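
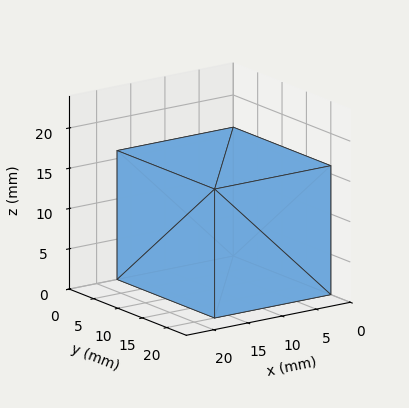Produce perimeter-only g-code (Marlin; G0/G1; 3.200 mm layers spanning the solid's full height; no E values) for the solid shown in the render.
Reading the render: the shape is a rectangular box, roughly 17 × 20 mm footprint and 16 mm tall (dimensions read to the nearest mm from the axis ticks). For the g-code, the solid's height is divided into equal slices at the stated Δz and each level perimeter traced with G1 moves after a G0 lift.

; perimeter-only toolpath
G21 ; units = mm
G90 ; absolute positioning
G28 ; home
; layer 1
G0 Z3.200
G0 X0.000 Y0.000
G1 X17.000 Y0.000
G1 X17.000 Y20.000
G1 X0.000 Y20.000
G1 X0.000 Y0.000
; layer 2
G0 Z6.400
G0 X0.000 Y0.000
G1 X17.000 Y0.000
G1 X17.000 Y20.000
G1 X0.000 Y20.000
G1 X0.000 Y0.000
; layer 3
G0 Z9.600
G0 X0.000 Y0.000
G1 X17.000 Y0.000
G1 X17.000 Y20.000
G1 X0.000 Y20.000
G1 X0.000 Y0.000
; layer 4
G0 Z12.800
G0 X0.000 Y0.000
G1 X17.000 Y0.000
G1 X17.000 Y20.000
G1 X0.000 Y20.000
G1 X0.000 Y0.000
; layer 5
G0 Z16.000
G0 X0.000 Y0.000
G1 X17.000 Y0.000
G1 X17.000 Y20.000
G1 X0.000 Y20.000
G1 X0.000 Y0.000
M2 ; end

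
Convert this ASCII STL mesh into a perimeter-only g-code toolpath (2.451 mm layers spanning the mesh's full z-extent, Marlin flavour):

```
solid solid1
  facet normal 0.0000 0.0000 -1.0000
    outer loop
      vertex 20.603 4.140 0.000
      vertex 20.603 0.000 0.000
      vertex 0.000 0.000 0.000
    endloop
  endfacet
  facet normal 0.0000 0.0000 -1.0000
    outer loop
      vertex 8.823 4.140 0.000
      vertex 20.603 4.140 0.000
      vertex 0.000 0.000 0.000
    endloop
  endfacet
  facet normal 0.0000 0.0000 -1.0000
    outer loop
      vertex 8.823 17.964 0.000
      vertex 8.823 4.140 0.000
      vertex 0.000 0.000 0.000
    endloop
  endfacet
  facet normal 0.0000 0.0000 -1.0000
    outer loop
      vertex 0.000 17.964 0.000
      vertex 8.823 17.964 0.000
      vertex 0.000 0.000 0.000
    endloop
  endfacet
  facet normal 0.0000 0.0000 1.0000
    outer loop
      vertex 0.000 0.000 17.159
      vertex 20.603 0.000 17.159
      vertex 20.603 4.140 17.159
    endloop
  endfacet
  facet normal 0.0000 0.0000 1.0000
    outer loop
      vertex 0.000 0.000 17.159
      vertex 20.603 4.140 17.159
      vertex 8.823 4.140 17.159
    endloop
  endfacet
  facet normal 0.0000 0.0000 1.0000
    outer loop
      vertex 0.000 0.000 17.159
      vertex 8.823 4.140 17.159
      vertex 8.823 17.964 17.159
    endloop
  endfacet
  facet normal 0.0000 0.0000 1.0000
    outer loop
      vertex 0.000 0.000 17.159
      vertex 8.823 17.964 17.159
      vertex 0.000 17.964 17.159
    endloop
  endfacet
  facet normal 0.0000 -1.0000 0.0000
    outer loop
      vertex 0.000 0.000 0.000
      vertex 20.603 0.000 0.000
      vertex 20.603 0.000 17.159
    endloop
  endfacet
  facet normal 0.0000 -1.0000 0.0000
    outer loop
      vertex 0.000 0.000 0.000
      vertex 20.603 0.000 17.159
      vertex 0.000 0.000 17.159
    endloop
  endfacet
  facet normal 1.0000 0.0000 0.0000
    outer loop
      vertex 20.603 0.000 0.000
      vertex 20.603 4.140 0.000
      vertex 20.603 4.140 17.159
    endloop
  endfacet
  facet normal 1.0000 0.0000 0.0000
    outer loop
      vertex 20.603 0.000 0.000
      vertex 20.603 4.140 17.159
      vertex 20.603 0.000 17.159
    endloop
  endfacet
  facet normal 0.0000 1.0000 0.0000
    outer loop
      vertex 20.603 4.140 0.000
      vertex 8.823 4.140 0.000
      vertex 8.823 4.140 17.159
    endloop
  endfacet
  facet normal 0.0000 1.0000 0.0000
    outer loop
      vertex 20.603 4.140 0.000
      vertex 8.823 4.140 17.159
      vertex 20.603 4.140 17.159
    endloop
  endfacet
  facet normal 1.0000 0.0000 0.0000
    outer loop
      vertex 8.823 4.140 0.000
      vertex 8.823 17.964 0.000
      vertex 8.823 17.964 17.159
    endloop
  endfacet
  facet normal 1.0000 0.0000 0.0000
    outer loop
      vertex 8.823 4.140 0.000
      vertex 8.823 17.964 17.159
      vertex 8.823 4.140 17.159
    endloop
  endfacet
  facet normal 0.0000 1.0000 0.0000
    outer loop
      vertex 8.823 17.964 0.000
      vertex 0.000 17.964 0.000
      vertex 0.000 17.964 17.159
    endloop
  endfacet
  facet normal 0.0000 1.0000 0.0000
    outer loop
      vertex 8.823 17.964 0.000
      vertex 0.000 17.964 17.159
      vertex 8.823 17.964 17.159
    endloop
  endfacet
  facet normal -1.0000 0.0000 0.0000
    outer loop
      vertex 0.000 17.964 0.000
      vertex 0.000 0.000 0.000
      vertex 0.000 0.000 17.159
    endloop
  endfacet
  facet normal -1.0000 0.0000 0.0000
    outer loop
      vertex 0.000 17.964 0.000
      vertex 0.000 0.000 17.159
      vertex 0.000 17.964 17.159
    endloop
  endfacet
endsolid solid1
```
; perimeter-only toolpath
G21 ; units = mm
G90 ; absolute positioning
G28 ; home
; layer 1
G0 Z2.451
G0 X0.000 Y0.000
G1 X20.603 Y0.000
G1 X20.603 Y4.140
G1 X8.823 Y4.140
G1 X8.823 Y17.964
G1 X0.000 Y17.964
G1 X0.000 Y0.000
; layer 2
G0 Z4.903
G0 X0.000 Y0.000
G1 X20.603 Y0.000
G1 X20.603 Y4.140
G1 X8.823 Y4.140
G1 X8.823 Y17.964
G1 X0.000 Y17.964
G1 X0.000 Y0.000
; layer 3
G0 Z7.354
G0 X0.000 Y0.000
G1 X20.603 Y0.000
G1 X20.603 Y4.140
G1 X8.823 Y4.140
G1 X8.823 Y17.964
G1 X0.000 Y17.964
G1 X0.000 Y0.000
; layer 4
G0 Z9.805
G0 X0.000 Y0.000
G1 X20.603 Y0.000
G1 X20.603 Y4.140
G1 X8.823 Y4.140
G1 X8.823 Y17.964
G1 X0.000 Y17.964
G1 X0.000 Y0.000
; layer 5
G0 Z12.256
G0 X0.000 Y0.000
G1 X20.603 Y0.000
G1 X20.603 Y4.140
G1 X8.823 Y4.140
G1 X8.823 Y17.964
G1 X0.000 Y17.964
G1 X0.000 Y0.000
; layer 6
G0 Z14.708
G0 X0.000 Y0.000
G1 X20.603 Y0.000
G1 X20.603 Y4.140
G1 X8.823 Y4.140
G1 X8.823 Y17.964
G1 X0.000 Y17.964
G1 X0.000 Y0.000
; layer 7
G0 Z17.159
G0 X0.000 Y0.000
G1 X20.603 Y0.000
G1 X20.603 Y4.140
G1 X8.823 Y4.140
G1 X8.823 Y17.964
G1 X0.000 Y17.964
G1 X0.000 Y0.000
M2 ; end

The solid is an L-shaped prism: outer 20.6 × 18 mm, arm thicknesses ≈ 4.14 mm (horizontal) and 8.82 mm (vertical), extruded 17.2 mm in z. Slicing at Δz = 2.451 mm — 7 equal slices spanning the solid's height, so layer i sits at z = i·h/7 — gives 7 non-empty perimeters. Each is a 6-segment closed polygon; G0 lifts to the layer z and rapids to the start vertex, then G1 traces the edges.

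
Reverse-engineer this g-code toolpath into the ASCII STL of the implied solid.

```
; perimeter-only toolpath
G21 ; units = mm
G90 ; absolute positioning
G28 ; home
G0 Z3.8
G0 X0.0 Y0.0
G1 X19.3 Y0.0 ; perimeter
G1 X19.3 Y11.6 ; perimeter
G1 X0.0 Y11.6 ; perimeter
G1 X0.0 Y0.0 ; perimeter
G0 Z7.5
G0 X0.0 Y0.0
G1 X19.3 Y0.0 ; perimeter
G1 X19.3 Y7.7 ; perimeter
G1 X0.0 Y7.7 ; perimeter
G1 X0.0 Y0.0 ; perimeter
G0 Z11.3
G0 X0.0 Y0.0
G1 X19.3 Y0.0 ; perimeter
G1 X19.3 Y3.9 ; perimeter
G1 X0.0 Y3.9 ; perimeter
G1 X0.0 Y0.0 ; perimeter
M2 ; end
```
solid part
  facet normal 0.0000 0.0000 -1.0000
    outer loop
      vertex 19.3 15.4 0.0
      vertex 19.3 0.0 0.0
      vertex 0.0 0.0 0.0
    endloop
  endfacet
  facet normal 0.0000 0.0000 -1.0000
    outer loop
      vertex 0.0 15.4 0.0
      vertex 19.3 15.4 0.0
      vertex 0.0 0.0 0.0
    endloop
  endfacet
  facet normal 0.0000 -1.0000 0.0000
    outer loop
      vertex 0.0 0.0 0.0
      vertex 19.3 0.0 0.0
      vertex 19.3 0.0 15.1
    endloop
  endfacet
  facet normal 0.0000 -1.0000 0.0000
    outer loop
      vertex 0.0 0.0 0.0
      vertex 19.3 0.0 15.1
      vertex 0.0 0.0 15.1
    endloop
  endfacet
  facet normal 0.0000 0.7001 0.7140
    outer loop
      vertex 0.0 0.0 15.1
      vertex 19.3 0.0 15.1
      vertex 19.3 15.4 0.0
    endloop
  endfacet
  facet normal 0.0000 0.7001 0.7140
    outer loop
      vertex 0.0 0.0 15.1
      vertex 19.3 15.4 0.0
      vertex 0.0 15.4 0.0
    endloop
  endfacet
  facet normal -1.0000 0.0000 0.0000
    outer loop
      vertex 0.0 0.0 15.1
      vertex 0.0 15.4 0.0
      vertex 0.0 0.0 0.0
    endloop
  endfacet
  facet normal 1.0000 0.0000 0.0000
    outer loop
      vertex 19.3 0.0 0.0
      vertex 19.3 15.4 0.0
      vertex 19.3 0.0 15.1
    endloop
  endfacet
endsolid part

The G0 Z moves step by Δz≈3.8 mm. The G1 loops shrink linearly with z, so the solid tapers from its base footprint up to z≈15.1. Closing with a flat bottom cap and the tapered top and triangulating gives 8 facets — a wedge (ramp): 19.3 × 15.4 mm base, rising to 15.1 mm along the y=0 edge and sloping linearly to z=0 at y=15.4.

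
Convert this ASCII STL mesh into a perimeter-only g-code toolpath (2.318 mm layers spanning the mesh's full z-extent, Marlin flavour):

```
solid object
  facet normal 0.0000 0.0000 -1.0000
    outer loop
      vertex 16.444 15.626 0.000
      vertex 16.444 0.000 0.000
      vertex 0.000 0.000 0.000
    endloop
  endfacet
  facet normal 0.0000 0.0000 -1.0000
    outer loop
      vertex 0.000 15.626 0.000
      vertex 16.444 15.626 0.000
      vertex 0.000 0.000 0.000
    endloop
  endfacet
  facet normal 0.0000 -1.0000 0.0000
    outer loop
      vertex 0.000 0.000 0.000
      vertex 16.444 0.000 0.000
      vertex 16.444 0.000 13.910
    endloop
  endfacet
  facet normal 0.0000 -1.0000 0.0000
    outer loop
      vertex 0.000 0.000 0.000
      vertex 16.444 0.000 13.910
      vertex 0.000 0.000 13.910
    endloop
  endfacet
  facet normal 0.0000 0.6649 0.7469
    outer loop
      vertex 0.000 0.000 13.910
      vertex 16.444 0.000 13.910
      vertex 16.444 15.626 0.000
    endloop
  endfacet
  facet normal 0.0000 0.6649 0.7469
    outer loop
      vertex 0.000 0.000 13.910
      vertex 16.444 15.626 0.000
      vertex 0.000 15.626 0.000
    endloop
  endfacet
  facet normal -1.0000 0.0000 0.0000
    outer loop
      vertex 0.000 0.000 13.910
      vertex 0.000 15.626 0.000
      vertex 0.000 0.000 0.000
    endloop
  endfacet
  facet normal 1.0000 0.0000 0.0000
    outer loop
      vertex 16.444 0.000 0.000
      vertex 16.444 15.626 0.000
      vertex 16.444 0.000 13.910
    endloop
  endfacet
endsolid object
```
; perimeter-only toolpath
G21 ; units = mm
G90 ; absolute positioning
G28 ; home
; layer 1
G0 Z2.318
G0 X0.000 Y0.000
G1 X16.444 Y0.000
G1 X16.444 Y13.022
G1 X0.000 Y13.022
G1 X0.000 Y0.000
; layer 2
G0 Z4.637
G0 X0.000 Y0.000
G1 X16.444 Y0.000
G1 X16.444 Y10.417
G1 X0.000 Y10.417
G1 X0.000 Y0.000
; layer 3
G0 Z6.955
G0 X0.000 Y0.000
G1 X16.444 Y0.000
G1 X16.444 Y7.813
G1 X0.000 Y7.813
G1 X0.000 Y0.000
; layer 4
G0 Z9.273
G0 X0.000 Y0.000
G1 X16.444 Y0.000
G1 X16.444 Y5.209
G1 X0.000 Y5.209
G1 X0.000 Y0.000
; layer 5
G0 Z11.592
G0 X0.000 Y0.000
G1 X16.444 Y0.000
G1 X16.444 Y2.604
G1 X0.000 Y2.604
G1 X0.000 Y0.000
M2 ; end

The solid is a wedge (ramp): 16.4 × 15.6 mm base, rising to 13.9 mm along the y=0 edge and sloping linearly to z=0 at y=15.6. Slicing at Δz = 2.318 mm — 6 equal slices spanning the solid's height, so layer i sits at z = i·h/6 — gives 5 non-empty perimeters. Each is a 4-segment closed polygon; G0 lifts to the layer z and rapids to the start vertex, then G1 traces the edges. The cross-section shrinks linearly with z (the slice at the apex is degenerate and omitted).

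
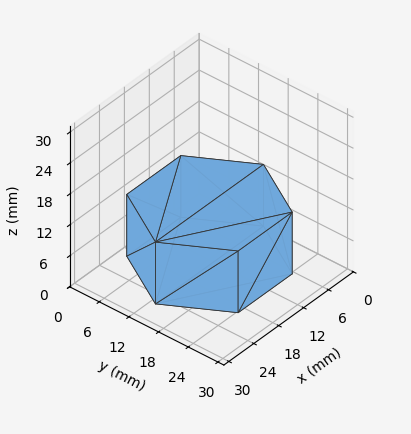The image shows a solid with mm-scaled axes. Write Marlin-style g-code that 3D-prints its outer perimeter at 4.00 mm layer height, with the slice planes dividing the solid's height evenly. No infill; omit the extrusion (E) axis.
Reading the render: the shape is a regular 6-sided prism (a cylinder approximated with 6 flat sides), circumscribed radius ≈ 13 mm, height ≈ 12 mm (dimensions read to the nearest mm from the axis ticks). For the g-code, the solid's height is divided into equal slices at the stated Δz and each level perimeter traced with G1 moves after a G0 lift.

; perimeter-only toolpath
G21 ; units = mm
G90 ; absolute positioning
G28 ; home
; layer 1
G0 Z4.00
G0 X26.00 Y13.00
G1 X19.50 Y24.26
G1 X6.50 Y24.26
G1 X0.00 Y13.00
G1 X6.50 Y1.74
G1 X19.50 Y1.74
G1 X26.00 Y13.00
; layer 2
G0 Z8.00
G0 X26.00 Y13.00
G1 X19.50 Y24.26
G1 X6.50 Y24.26
G1 X0.00 Y13.00
G1 X6.50 Y1.74
G1 X19.50 Y1.74
G1 X26.00 Y13.00
; layer 3
G0 Z12.00
G0 X26.00 Y13.00
G1 X19.50 Y24.26
G1 X6.50 Y24.26
G1 X0.00 Y13.00
G1 X6.50 Y1.74
G1 X19.50 Y1.74
G1 X26.00 Y13.00
M2 ; end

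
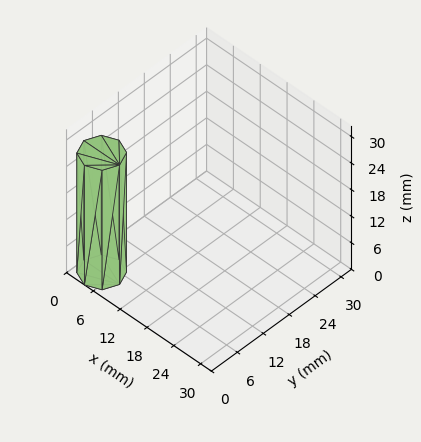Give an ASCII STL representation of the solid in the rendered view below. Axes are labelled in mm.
Reading the render: the shape is a regular 8-sided prism (a cylinder approximated with 8 flat sides), circumscribed radius ≈ 4 mm, height ≈ 27 mm (dimensions read to the nearest mm from the axis ticks). For the STL, each face is triangulated and given an outward normal.

solid part
  facet normal 0.0000 0.0000 -1.0000
    outer loop
      vertex 4.000 8.000 0.000
      vertex 6.828 6.828 0.000
      vertex 8.000 4.000 0.000
    endloop
  endfacet
  facet normal 0.0000 0.0000 -1.0000
    outer loop
      vertex 1.172 6.828 0.000
      vertex 4.000 8.000 0.000
      vertex 8.000 4.000 0.000
    endloop
  endfacet
  facet normal 0.0000 0.0000 -1.0000
    outer loop
      vertex 0.000 4.000 0.000
      vertex 1.172 6.828 0.000
      vertex 8.000 4.000 0.000
    endloop
  endfacet
  facet normal 0.0000 0.0000 -1.0000
    outer loop
      vertex 1.172 1.172 0.000
      vertex 0.000 4.000 0.000
      vertex 8.000 4.000 0.000
    endloop
  endfacet
  facet normal 0.0000 0.0000 -1.0000
    outer loop
      vertex 4.000 0.000 0.000
      vertex 1.172 1.172 0.000
      vertex 8.000 4.000 0.000
    endloop
  endfacet
  facet normal 0.0000 0.0000 -1.0000
    outer loop
      vertex 6.828 1.172 0.000
      vertex 4.000 0.000 0.000
      vertex 8.000 4.000 0.000
    endloop
  endfacet
  facet normal 0.0000 0.0000 1.0000
    outer loop
      vertex 8.000 4.000 27.000
      vertex 6.828 6.828 27.000
      vertex 4.000 8.000 27.000
    endloop
  endfacet
  facet normal 0.0000 0.0000 1.0000
    outer loop
      vertex 8.000 4.000 27.000
      vertex 4.000 8.000 27.000
      vertex 1.172 6.828 27.000
    endloop
  endfacet
  facet normal 0.0000 0.0000 1.0000
    outer loop
      vertex 8.000 4.000 27.000
      vertex 1.172 6.828 27.000
      vertex 0.000 4.000 27.000
    endloop
  endfacet
  facet normal 0.0000 0.0000 1.0000
    outer loop
      vertex 8.000 4.000 27.000
      vertex 0.000 4.000 27.000
      vertex 1.172 1.172 27.000
    endloop
  endfacet
  facet normal 0.0000 0.0000 1.0000
    outer loop
      vertex 8.000 4.000 27.000
      vertex 1.172 1.172 27.000
      vertex 4.000 0.000 27.000
    endloop
  endfacet
  facet normal 0.0000 0.0000 1.0000
    outer loop
      vertex 8.000 4.000 27.000
      vertex 4.000 0.000 27.000
      vertex 6.828 1.172 27.000
    endloop
  endfacet
  facet normal 0.9238 0.3829 0.0000
    outer loop
      vertex 8.000 4.000 0.000
      vertex 6.828 6.828 0.000
      vertex 6.828 6.828 27.000
    endloop
  endfacet
  facet normal 0.9238 0.3829 0.0000
    outer loop
      vertex 8.000 4.000 0.000
      vertex 6.828 6.828 27.000
      vertex 8.000 4.000 27.000
    endloop
  endfacet
  facet normal 0.3829 0.9238 0.0000
    outer loop
      vertex 6.828 6.828 0.000
      vertex 4.000 8.000 0.000
      vertex 4.000 8.000 27.000
    endloop
  endfacet
  facet normal 0.3829 0.9238 0.0000
    outer loop
      vertex 6.828 6.828 0.000
      vertex 4.000 8.000 27.000
      vertex 6.828 6.828 27.000
    endloop
  endfacet
  facet normal -0.3829 0.9238 0.0000
    outer loop
      vertex 4.000 8.000 0.000
      vertex 1.172 6.828 0.000
      vertex 1.172 6.828 27.000
    endloop
  endfacet
  facet normal -0.3829 0.9238 0.0000
    outer loop
      vertex 4.000 8.000 0.000
      vertex 1.172 6.828 27.000
      vertex 4.000 8.000 27.000
    endloop
  endfacet
  facet normal -0.9238 0.3829 0.0000
    outer loop
      vertex 1.172 6.828 0.000
      vertex 0.000 4.000 0.000
      vertex 0.000 4.000 27.000
    endloop
  endfacet
  facet normal -0.9238 0.3829 0.0000
    outer loop
      vertex 1.172 6.828 0.000
      vertex 0.000 4.000 27.000
      vertex 1.172 6.828 27.000
    endloop
  endfacet
  facet normal -0.9238 -0.3829 0.0000
    outer loop
      vertex 0.000 4.000 0.000
      vertex 1.172 1.172 0.000
      vertex 1.172 1.172 27.000
    endloop
  endfacet
  facet normal -0.9238 -0.3829 0.0000
    outer loop
      vertex 0.000 4.000 0.000
      vertex 1.172 1.172 27.000
      vertex 0.000 4.000 27.000
    endloop
  endfacet
  facet normal -0.3829 -0.9238 0.0000
    outer loop
      vertex 1.172 1.172 0.000
      vertex 4.000 0.000 0.000
      vertex 4.000 0.000 27.000
    endloop
  endfacet
  facet normal -0.3829 -0.9238 0.0000
    outer loop
      vertex 1.172 1.172 0.000
      vertex 4.000 0.000 27.000
      vertex 1.172 1.172 27.000
    endloop
  endfacet
  facet normal 0.3829 -0.9238 0.0000
    outer loop
      vertex 4.000 0.000 0.000
      vertex 6.828 1.172 0.000
      vertex 6.828 1.172 27.000
    endloop
  endfacet
  facet normal 0.3829 -0.9238 0.0000
    outer loop
      vertex 4.000 0.000 0.000
      vertex 6.828 1.172 27.000
      vertex 4.000 0.000 27.000
    endloop
  endfacet
  facet normal 0.9238 -0.3829 0.0000
    outer loop
      vertex 6.828 1.172 0.000
      vertex 8.000 4.000 0.000
      vertex 8.000 4.000 27.000
    endloop
  endfacet
  facet normal 0.9238 -0.3829 0.0000
    outer loop
      vertex 6.828 1.172 0.000
      vertex 8.000 4.000 27.000
      vertex 6.828 1.172 27.000
    endloop
  endfacet
endsolid part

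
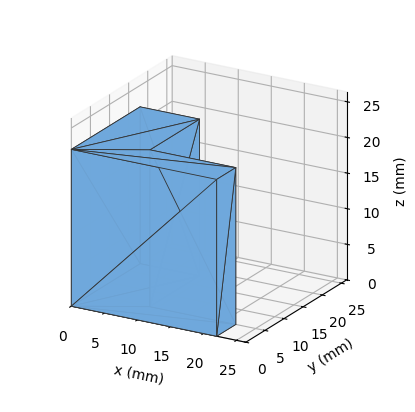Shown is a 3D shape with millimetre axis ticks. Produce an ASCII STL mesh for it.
Reading the render: the shape is an L-shaped prism: outer 22 × 18 mm, arm thicknesses ≈ 5 mm (horizontal) and 9 mm (vertical), extruded 22 mm in z (dimensions read to the nearest mm from the axis ticks). For the STL, each face is triangulated and given an outward normal.

solid part
  facet normal 0.0000 0.0000 -1.0000
    outer loop
      vertex 22.00 5.00 0.00
      vertex 22.00 0.00 0.00
      vertex 0.00 0.00 0.00
    endloop
  endfacet
  facet normal 0.0000 0.0000 -1.0000
    outer loop
      vertex 9.00 5.00 0.00
      vertex 22.00 5.00 0.00
      vertex 0.00 0.00 0.00
    endloop
  endfacet
  facet normal 0.0000 0.0000 -1.0000
    outer loop
      vertex 9.00 18.00 0.00
      vertex 9.00 5.00 0.00
      vertex 0.00 0.00 0.00
    endloop
  endfacet
  facet normal 0.0000 0.0000 -1.0000
    outer loop
      vertex 0.00 18.00 0.00
      vertex 9.00 18.00 0.00
      vertex 0.00 0.00 0.00
    endloop
  endfacet
  facet normal 0.0000 0.0000 1.0000
    outer loop
      vertex 0.00 0.00 22.00
      vertex 22.00 0.00 22.00
      vertex 22.00 5.00 22.00
    endloop
  endfacet
  facet normal 0.0000 0.0000 1.0000
    outer loop
      vertex 0.00 0.00 22.00
      vertex 22.00 5.00 22.00
      vertex 9.00 5.00 22.00
    endloop
  endfacet
  facet normal 0.0000 0.0000 1.0000
    outer loop
      vertex 0.00 0.00 22.00
      vertex 9.00 5.00 22.00
      vertex 9.00 18.00 22.00
    endloop
  endfacet
  facet normal 0.0000 0.0000 1.0000
    outer loop
      vertex 0.00 0.00 22.00
      vertex 9.00 18.00 22.00
      vertex 0.00 18.00 22.00
    endloop
  endfacet
  facet normal 0.0000 -1.0000 0.0000
    outer loop
      vertex 0.00 0.00 0.00
      vertex 22.00 0.00 0.00
      vertex 22.00 0.00 22.00
    endloop
  endfacet
  facet normal 0.0000 -1.0000 0.0000
    outer loop
      vertex 0.00 0.00 0.00
      vertex 22.00 0.00 22.00
      vertex 0.00 0.00 22.00
    endloop
  endfacet
  facet normal 1.0000 0.0000 0.0000
    outer loop
      vertex 22.00 0.00 0.00
      vertex 22.00 5.00 0.00
      vertex 22.00 5.00 22.00
    endloop
  endfacet
  facet normal 1.0000 0.0000 0.0000
    outer loop
      vertex 22.00 0.00 0.00
      vertex 22.00 5.00 22.00
      vertex 22.00 0.00 22.00
    endloop
  endfacet
  facet normal 0.0000 1.0000 0.0000
    outer loop
      vertex 22.00 5.00 0.00
      vertex 9.00 5.00 0.00
      vertex 9.00 5.00 22.00
    endloop
  endfacet
  facet normal 0.0000 1.0000 0.0000
    outer loop
      vertex 22.00 5.00 0.00
      vertex 9.00 5.00 22.00
      vertex 22.00 5.00 22.00
    endloop
  endfacet
  facet normal 1.0000 0.0000 0.0000
    outer loop
      vertex 9.00 5.00 0.00
      vertex 9.00 18.00 0.00
      vertex 9.00 18.00 22.00
    endloop
  endfacet
  facet normal 1.0000 0.0000 0.0000
    outer loop
      vertex 9.00 5.00 0.00
      vertex 9.00 18.00 22.00
      vertex 9.00 5.00 22.00
    endloop
  endfacet
  facet normal 0.0000 1.0000 0.0000
    outer loop
      vertex 9.00 18.00 0.00
      vertex 0.00 18.00 0.00
      vertex 0.00 18.00 22.00
    endloop
  endfacet
  facet normal 0.0000 1.0000 0.0000
    outer loop
      vertex 9.00 18.00 0.00
      vertex 0.00 18.00 22.00
      vertex 9.00 18.00 22.00
    endloop
  endfacet
  facet normal -1.0000 0.0000 0.0000
    outer loop
      vertex 0.00 18.00 0.00
      vertex 0.00 0.00 0.00
      vertex 0.00 0.00 22.00
    endloop
  endfacet
  facet normal -1.0000 0.0000 0.0000
    outer loop
      vertex 0.00 18.00 0.00
      vertex 0.00 0.00 22.00
      vertex 0.00 18.00 22.00
    endloop
  endfacet
endsolid part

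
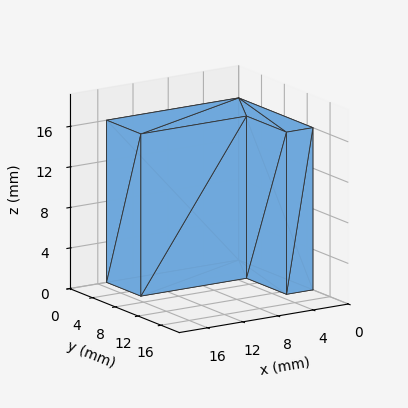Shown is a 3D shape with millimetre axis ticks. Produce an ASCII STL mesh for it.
Reading the render: the shape is an L-shaped prism: outer 15 × 13 mm, arm thicknesses ≈ 6 mm (horizontal) and 3 mm (vertical), extruded 16 mm in z (dimensions read to the nearest mm from the axis ticks). For the STL, each face is triangulated and given an outward normal.

solid part
  facet normal 0.0000 0.0000 -1.0000
    outer loop
      vertex 15.00 6.00 0.00
      vertex 15.00 0.00 0.00
      vertex 0.00 0.00 0.00
    endloop
  endfacet
  facet normal 0.0000 0.0000 -1.0000
    outer loop
      vertex 3.00 6.00 0.00
      vertex 15.00 6.00 0.00
      vertex 0.00 0.00 0.00
    endloop
  endfacet
  facet normal 0.0000 0.0000 -1.0000
    outer loop
      vertex 3.00 13.00 0.00
      vertex 3.00 6.00 0.00
      vertex 0.00 0.00 0.00
    endloop
  endfacet
  facet normal 0.0000 0.0000 -1.0000
    outer loop
      vertex 0.00 13.00 0.00
      vertex 3.00 13.00 0.00
      vertex 0.00 0.00 0.00
    endloop
  endfacet
  facet normal 0.0000 0.0000 1.0000
    outer loop
      vertex 0.00 0.00 16.00
      vertex 15.00 0.00 16.00
      vertex 15.00 6.00 16.00
    endloop
  endfacet
  facet normal 0.0000 0.0000 1.0000
    outer loop
      vertex 0.00 0.00 16.00
      vertex 15.00 6.00 16.00
      vertex 3.00 6.00 16.00
    endloop
  endfacet
  facet normal 0.0000 0.0000 1.0000
    outer loop
      vertex 0.00 0.00 16.00
      vertex 3.00 6.00 16.00
      vertex 3.00 13.00 16.00
    endloop
  endfacet
  facet normal 0.0000 0.0000 1.0000
    outer loop
      vertex 0.00 0.00 16.00
      vertex 3.00 13.00 16.00
      vertex 0.00 13.00 16.00
    endloop
  endfacet
  facet normal 0.0000 -1.0000 0.0000
    outer loop
      vertex 0.00 0.00 0.00
      vertex 15.00 0.00 0.00
      vertex 15.00 0.00 16.00
    endloop
  endfacet
  facet normal 0.0000 -1.0000 0.0000
    outer loop
      vertex 0.00 0.00 0.00
      vertex 15.00 0.00 16.00
      vertex 0.00 0.00 16.00
    endloop
  endfacet
  facet normal 1.0000 0.0000 0.0000
    outer loop
      vertex 15.00 0.00 0.00
      vertex 15.00 6.00 0.00
      vertex 15.00 6.00 16.00
    endloop
  endfacet
  facet normal 1.0000 0.0000 0.0000
    outer loop
      vertex 15.00 0.00 0.00
      vertex 15.00 6.00 16.00
      vertex 15.00 0.00 16.00
    endloop
  endfacet
  facet normal 0.0000 1.0000 0.0000
    outer loop
      vertex 15.00 6.00 0.00
      vertex 3.00 6.00 0.00
      vertex 3.00 6.00 16.00
    endloop
  endfacet
  facet normal 0.0000 1.0000 0.0000
    outer loop
      vertex 15.00 6.00 0.00
      vertex 3.00 6.00 16.00
      vertex 15.00 6.00 16.00
    endloop
  endfacet
  facet normal 1.0000 0.0000 0.0000
    outer loop
      vertex 3.00 6.00 0.00
      vertex 3.00 13.00 0.00
      vertex 3.00 13.00 16.00
    endloop
  endfacet
  facet normal 1.0000 0.0000 0.0000
    outer loop
      vertex 3.00 6.00 0.00
      vertex 3.00 13.00 16.00
      vertex 3.00 6.00 16.00
    endloop
  endfacet
  facet normal 0.0000 1.0000 0.0000
    outer loop
      vertex 3.00 13.00 0.00
      vertex 0.00 13.00 0.00
      vertex 0.00 13.00 16.00
    endloop
  endfacet
  facet normal 0.0000 1.0000 0.0000
    outer loop
      vertex 3.00 13.00 0.00
      vertex 0.00 13.00 16.00
      vertex 3.00 13.00 16.00
    endloop
  endfacet
  facet normal -1.0000 0.0000 0.0000
    outer loop
      vertex 0.00 13.00 0.00
      vertex 0.00 0.00 0.00
      vertex 0.00 0.00 16.00
    endloop
  endfacet
  facet normal -1.0000 0.0000 0.0000
    outer loop
      vertex 0.00 13.00 0.00
      vertex 0.00 0.00 16.00
      vertex 0.00 13.00 16.00
    endloop
  endfacet
endsolid part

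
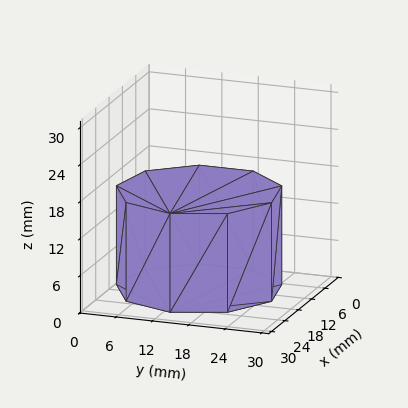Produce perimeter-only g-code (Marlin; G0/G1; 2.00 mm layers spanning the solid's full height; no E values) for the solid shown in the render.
Reading the render: the shape is a regular 9-sided prism (a cylinder approximated with 9 flat sides), circumscribed radius ≈ 13 mm, height ≈ 16 mm (dimensions read to the nearest mm from the axis ticks). For the g-code, the solid's height is divided into equal slices at the stated Δz and each level perimeter traced with G1 moves after a G0 lift.

; perimeter-only toolpath
G21 ; units = mm
G90 ; absolute positioning
G28 ; home
; layer 1
G0 Z2.00
G0 X26.00 Y13.00
G1 X22.96 Y21.36
G1 X15.26 Y25.80
G1 X6.50 Y24.26
G1 X0.78 Y17.45
G1 X0.78 Y8.55
G1 X6.50 Y1.74
G1 X15.26 Y0.20
G1 X22.96 Y4.64
G1 X26.00 Y13.00
; layer 2
G0 Z4.00
G0 X26.00 Y13.00
G1 X22.96 Y21.36
G1 X15.26 Y25.80
G1 X6.50 Y24.26
G1 X0.78 Y17.45
G1 X0.78 Y8.55
G1 X6.50 Y1.74
G1 X15.26 Y0.20
G1 X22.96 Y4.64
G1 X26.00 Y13.00
; layer 3
G0 Z6.00
G0 X26.00 Y13.00
G1 X22.96 Y21.36
G1 X15.26 Y25.80
G1 X6.50 Y24.26
G1 X0.78 Y17.45
G1 X0.78 Y8.55
G1 X6.50 Y1.74
G1 X15.26 Y0.20
G1 X22.96 Y4.64
G1 X26.00 Y13.00
; layer 4
G0 Z8.00
G0 X26.00 Y13.00
G1 X22.96 Y21.36
G1 X15.26 Y25.80
G1 X6.50 Y24.26
G1 X0.78 Y17.45
G1 X0.78 Y8.55
G1 X6.50 Y1.74
G1 X15.26 Y0.20
G1 X22.96 Y4.64
G1 X26.00 Y13.00
; layer 5
G0 Z10.00
G0 X26.00 Y13.00
G1 X22.96 Y21.36
G1 X15.26 Y25.80
G1 X6.50 Y24.26
G1 X0.78 Y17.45
G1 X0.78 Y8.55
G1 X6.50 Y1.74
G1 X15.26 Y0.20
G1 X22.96 Y4.64
G1 X26.00 Y13.00
; layer 6
G0 Z12.00
G0 X26.00 Y13.00
G1 X22.96 Y21.36
G1 X15.26 Y25.80
G1 X6.50 Y24.26
G1 X0.78 Y17.45
G1 X0.78 Y8.55
G1 X6.50 Y1.74
G1 X15.26 Y0.20
G1 X22.96 Y4.64
G1 X26.00 Y13.00
; layer 7
G0 Z14.00
G0 X26.00 Y13.00
G1 X22.96 Y21.36
G1 X15.26 Y25.80
G1 X6.50 Y24.26
G1 X0.78 Y17.45
G1 X0.78 Y8.55
G1 X6.50 Y1.74
G1 X15.26 Y0.20
G1 X22.96 Y4.64
G1 X26.00 Y13.00
; layer 8
G0 Z16.00
G0 X26.00 Y13.00
G1 X22.96 Y21.36
G1 X15.26 Y25.80
G1 X6.50 Y24.26
G1 X0.78 Y17.45
G1 X0.78 Y8.55
G1 X6.50 Y1.74
G1 X15.26 Y0.20
G1 X22.96 Y4.64
G1 X26.00 Y13.00
M2 ; end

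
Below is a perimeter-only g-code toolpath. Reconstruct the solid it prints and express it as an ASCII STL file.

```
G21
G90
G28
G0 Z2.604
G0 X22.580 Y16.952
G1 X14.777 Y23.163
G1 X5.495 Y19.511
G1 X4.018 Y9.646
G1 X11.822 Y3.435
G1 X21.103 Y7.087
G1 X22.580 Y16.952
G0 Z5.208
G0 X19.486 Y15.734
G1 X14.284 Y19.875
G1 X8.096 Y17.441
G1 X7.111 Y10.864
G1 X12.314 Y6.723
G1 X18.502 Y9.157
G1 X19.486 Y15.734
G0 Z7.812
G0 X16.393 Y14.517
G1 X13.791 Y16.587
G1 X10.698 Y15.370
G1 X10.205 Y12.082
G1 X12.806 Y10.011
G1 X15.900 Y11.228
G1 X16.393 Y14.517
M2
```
solid part
  facet normal 0.0000 0.0000 -1.0000
    outer loop
      vertex 2.894 21.582 0.000
      vertex 15.269 26.451 0.000
      vertex 25.674 18.169 0.000
    endloop
  endfacet
  facet normal 0.0000 0.0000 -1.0000
    outer loop
      vertex 0.924 8.429 0.000
      vertex 2.894 21.582 0.000
      vertex 25.674 18.169 0.000
    endloop
  endfacet
  facet normal 0.0000 0.0000 -1.0000
    outer loop
      vertex 11.329 0.147 0.000
      vertex 0.924 8.429 0.000
      vertex 25.674 18.169 0.000
    endloop
  endfacet
  facet normal 0.0000 0.0000 -1.0000
    outer loop
      vertex 23.704 5.016 0.000
      vertex 11.329 0.147 0.000
      vertex 25.674 18.169 0.000
    endloop
  endfacet
  facet normal 0.4177 0.5248 0.7417
    outer loop
      vertex 25.674 18.169 0.000
      vertex 15.269 26.451 0.000
      vertex 13.299 13.299 10.416
    endloop
  endfacet
  facet normal -0.2456 0.6242 0.7417
    outer loop
      vertex 15.269 26.451 0.000
      vertex 2.894 21.582 0.000
      vertex 13.299 13.299 10.416
    endloop
  endfacet
  facet normal -0.6634 0.0994 0.7417
    outer loop
      vertex 2.894 21.582 0.000
      vertex 0.924 8.429 0.000
      vertex 13.299 13.299 10.416
    endloop
  endfacet
  facet normal -0.4177 -0.5248 0.7417
    outer loop
      vertex 0.924 8.429 0.000
      vertex 11.329 0.147 0.000
      vertex 13.299 13.299 10.416
    endloop
  endfacet
  facet normal 0.2456 -0.6242 0.7417
    outer loop
      vertex 11.329 0.147 0.000
      vertex 23.704 5.016 0.000
      vertex 13.299 13.299 10.416
    endloop
  endfacet
  facet normal 0.6634 -0.0994 0.7417
    outer loop
      vertex 23.704 5.016 0.000
      vertex 25.674 18.169 0.000
      vertex 13.299 13.299 10.416
    endloop
  endfacet
endsolid part

The G0 Z moves step by Δz≈2.604 mm. The G1 loops shrink linearly with z, so the solid tapers from its base footprint up to z≈10.4. Closing with a flat bottom cap and the tapered top and triangulating gives 10 facets — a regular 6-sided pyramid, base circumscribed radius ≈ 13.3 mm, apex at z ≈ 10.4 mm.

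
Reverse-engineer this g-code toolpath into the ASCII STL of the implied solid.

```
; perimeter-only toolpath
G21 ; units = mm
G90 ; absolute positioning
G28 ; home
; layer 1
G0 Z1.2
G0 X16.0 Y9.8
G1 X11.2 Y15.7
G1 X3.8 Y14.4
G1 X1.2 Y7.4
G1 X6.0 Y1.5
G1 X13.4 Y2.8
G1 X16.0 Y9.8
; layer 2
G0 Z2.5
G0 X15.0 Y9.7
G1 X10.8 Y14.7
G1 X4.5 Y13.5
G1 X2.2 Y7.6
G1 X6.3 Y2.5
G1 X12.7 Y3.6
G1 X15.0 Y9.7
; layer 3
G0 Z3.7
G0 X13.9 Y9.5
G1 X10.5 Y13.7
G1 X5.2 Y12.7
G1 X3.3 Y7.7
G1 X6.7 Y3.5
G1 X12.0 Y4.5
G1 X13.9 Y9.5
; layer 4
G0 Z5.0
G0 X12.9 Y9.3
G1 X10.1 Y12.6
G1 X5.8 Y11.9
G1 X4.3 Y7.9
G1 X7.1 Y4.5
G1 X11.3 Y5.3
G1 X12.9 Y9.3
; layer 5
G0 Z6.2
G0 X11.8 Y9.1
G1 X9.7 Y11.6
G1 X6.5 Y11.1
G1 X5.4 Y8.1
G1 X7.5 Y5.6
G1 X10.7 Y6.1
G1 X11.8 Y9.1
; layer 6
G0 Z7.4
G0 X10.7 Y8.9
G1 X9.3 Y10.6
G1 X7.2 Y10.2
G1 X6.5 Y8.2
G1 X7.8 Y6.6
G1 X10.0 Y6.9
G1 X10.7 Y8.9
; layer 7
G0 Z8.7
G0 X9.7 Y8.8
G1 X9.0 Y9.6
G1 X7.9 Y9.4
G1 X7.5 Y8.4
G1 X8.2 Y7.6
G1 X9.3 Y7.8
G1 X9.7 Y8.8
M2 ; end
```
solid part
  facet normal 0.0000 0.0000 -1.0000
    outer loop
      vertex 3.1 15.2 0.0
      vertex 11.6 16.7 0.0
      vertex 17.1 10.0 0.0
    endloop
  endfacet
  facet normal 0.0000 0.0000 -1.0000
    outer loop
      vertex 0.1 7.2 0.0
      vertex 3.1 15.2 0.0
      vertex 17.1 10.0 0.0
    endloop
  endfacet
  facet normal 0.0000 0.0000 -1.0000
    outer loop
      vertex 5.6 0.5 0.0
      vertex 0.1 7.2 0.0
      vertex 17.1 10.0 0.0
    endloop
  endfacet
  facet normal 0.0000 0.0000 -1.0000
    outer loop
      vertex 14.1 2.0 0.0
      vertex 5.6 0.5 0.0
      vertex 17.1 10.0 0.0
    endloop
  endfacet
  facet normal 0.6173 0.5068 0.6017
    outer loop
      vertex 17.1 10.0 0.0
      vertex 11.6 16.7 0.0
      vertex 8.6 8.6 9.9
    endloop
  endfacet
  facet normal -0.1388 0.7867 0.6016
    outer loop
      vertex 11.6 16.7 0.0
      vertex 3.1 15.2 0.0
      vertex 8.6 8.6 9.9
    endloop
  endfacet
  facet normal -0.7475 0.2803 0.6022
    outer loop
      vertex 3.1 15.2 0.0
      vertex 0.1 7.2 0.0
      vertex 8.6 8.6 9.9
    endloop
  endfacet
  facet normal -0.6173 -0.5068 0.6017
    outer loop
      vertex 0.1 7.2 0.0
      vertex 5.6 0.5 0.0
      vertex 8.6 8.6 9.9
    endloop
  endfacet
  facet normal 0.1388 -0.7867 0.6016
    outer loop
      vertex 5.6 0.5 0.0
      vertex 14.1 2.0 0.0
      vertex 8.6 8.6 9.9
    endloop
  endfacet
  facet normal 0.7475 -0.2803 0.6022
    outer loop
      vertex 14.1 2.0 0.0
      vertex 17.1 10.0 0.0
      vertex 8.6 8.6 9.9
    endloop
  endfacet
endsolid part

The G0 Z moves step by Δz≈1.2 mm. The G1 loops shrink linearly with z, so the solid tapers from its base footprint up to z≈9.9. Closing with a flat bottom cap and the tapered top and triangulating gives 10 facets — a regular 6-sided pyramid, base circumscribed radius ≈ 8.6 mm, apex at z ≈ 9.9 mm.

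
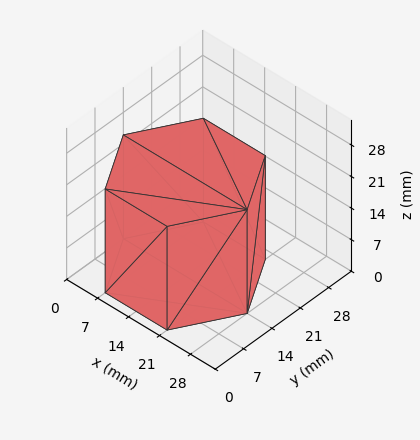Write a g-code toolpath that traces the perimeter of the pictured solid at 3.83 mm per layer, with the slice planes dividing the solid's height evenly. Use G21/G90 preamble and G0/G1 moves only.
Reading the render: the shape is a regular 6-sided prism (a cylinder approximated with 6 flat sides), circumscribed radius ≈ 14 mm, height ≈ 23 mm (dimensions read to the nearest mm from the axis ticks). For the g-code, the solid's height is divided into equal slices at the stated Δz and each level perimeter traced with G1 moves after a G0 lift.

; perimeter-only toolpath
G21 ; units = mm
G90 ; absolute positioning
G28 ; home
; layer 1
G0 Z3.83
G0 X28.00 Y14.00
G1 X21.00 Y26.12
G1 X7.00 Y26.12
G1 X0.00 Y14.00
G1 X7.00 Y1.88
G1 X21.00 Y1.88
G1 X28.00 Y14.00
; layer 2
G0 Z7.67
G0 X28.00 Y14.00
G1 X21.00 Y26.12
G1 X7.00 Y26.12
G1 X0.00 Y14.00
G1 X7.00 Y1.88
G1 X21.00 Y1.88
G1 X28.00 Y14.00
; layer 3
G0 Z11.50
G0 X28.00 Y14.00
G1 X21.00 Y26.12
G1 X7.00 Y26.12
G1 X0.00 Y14.00
G1 X7.00 Y1.88
G1 X21.00 Y1.88
G1 X28.00 Y14.00
; layer 4
G0 Z15.33
G0 X28.00 Y14.00
G1 X21.00 Y26.12
G1 X7.00 Y26.12
G1 X0.00 Y14.00
G1 X7.00 Y1.88
G1 X21.00 Y1.88
G1 X28.00 Y14.00
; layer 5
G0 Z19.17
G0 X28.00 Y14.00
G1 X21.00 Y26.12
G1 X7.00 Y26.12
G1 X0.00 Y14.00
G1 X7.00 Y1.88
G1 X21.00 Y1.88
G1 X28.00 Y14.00
; layer 6
G0 Z23.00
G0 X28.00 Y14.00
G1 X21.00 Y26.12
G1 X7.00 Y26.12
G1 X0.00 Y14.00
G1 X7.00 Y1.88
G1 X21.00 Y1.88
G1 X28.00 Y14.00
M2 ; end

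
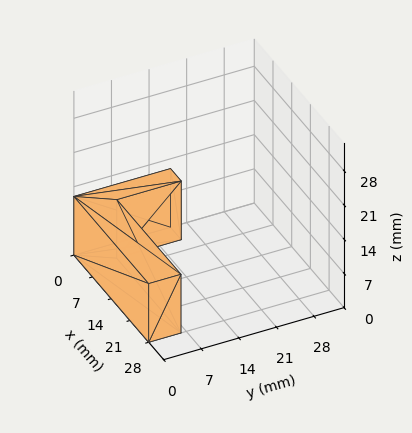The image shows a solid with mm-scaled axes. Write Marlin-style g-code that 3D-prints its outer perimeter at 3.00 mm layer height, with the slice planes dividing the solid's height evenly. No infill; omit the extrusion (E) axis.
Reading the render: the shape is an L-shaped prism: outer 28 × 18 mm, arm thicknesses ≈ 6 mm (horizontal) and 4 mm (vertical), extruded 12 mm in z (dimensions read to the nearest mm from the axis ticks). For the g-code, the solid's height is divided into equal slices at the stated Δz and each level perimeter traced with G1 moves after a G0 lift.

; perimeter-only toolpath
G21 ; units = mm
G90 ; absolute positioning
G28 ; home
; layer 1
G0 Z3.00
G0 X0.00 Y0.00
G1 X28.00 Y0.00
G1 X28.00 Y6.00
G1 X4.00 Y6.00
G1 X4.00 Y18.00
G1 X0.00 Y18.00
G1 X0.00 Y0.00
; layer 2
G0 Z6.00
G0 X0.00 Y0.00
G1 X28.00 Y0.00
G1 X28.00 Y6.00
G1 X4.00 Y6.00
G1 X4.00 Y18.00
G1 X0.00 Y18.00
G1 X0.00 Y0.00
; layer 3
G0 Z9.00
G0 X0.00 Y0.00
G1 X28.00 Y0.00
G1 X28.00 Y6.00
G1 X4.00 Y6.00
G1 X4.00 Y18.00
G1 X0.00 Y18.00
G1 X0.00 Y0.00
; layer 4
G0 Z12.00
G0 X0.00 Y0.00
G1 X28.00 Y0.00
G1 X28.00 Y6.00
G1 X4.00 Y6.00
G1 X4.00 Y18.00
G1 X0.00 Y18.00
G1 X0.00 Y0.00
M2 ; end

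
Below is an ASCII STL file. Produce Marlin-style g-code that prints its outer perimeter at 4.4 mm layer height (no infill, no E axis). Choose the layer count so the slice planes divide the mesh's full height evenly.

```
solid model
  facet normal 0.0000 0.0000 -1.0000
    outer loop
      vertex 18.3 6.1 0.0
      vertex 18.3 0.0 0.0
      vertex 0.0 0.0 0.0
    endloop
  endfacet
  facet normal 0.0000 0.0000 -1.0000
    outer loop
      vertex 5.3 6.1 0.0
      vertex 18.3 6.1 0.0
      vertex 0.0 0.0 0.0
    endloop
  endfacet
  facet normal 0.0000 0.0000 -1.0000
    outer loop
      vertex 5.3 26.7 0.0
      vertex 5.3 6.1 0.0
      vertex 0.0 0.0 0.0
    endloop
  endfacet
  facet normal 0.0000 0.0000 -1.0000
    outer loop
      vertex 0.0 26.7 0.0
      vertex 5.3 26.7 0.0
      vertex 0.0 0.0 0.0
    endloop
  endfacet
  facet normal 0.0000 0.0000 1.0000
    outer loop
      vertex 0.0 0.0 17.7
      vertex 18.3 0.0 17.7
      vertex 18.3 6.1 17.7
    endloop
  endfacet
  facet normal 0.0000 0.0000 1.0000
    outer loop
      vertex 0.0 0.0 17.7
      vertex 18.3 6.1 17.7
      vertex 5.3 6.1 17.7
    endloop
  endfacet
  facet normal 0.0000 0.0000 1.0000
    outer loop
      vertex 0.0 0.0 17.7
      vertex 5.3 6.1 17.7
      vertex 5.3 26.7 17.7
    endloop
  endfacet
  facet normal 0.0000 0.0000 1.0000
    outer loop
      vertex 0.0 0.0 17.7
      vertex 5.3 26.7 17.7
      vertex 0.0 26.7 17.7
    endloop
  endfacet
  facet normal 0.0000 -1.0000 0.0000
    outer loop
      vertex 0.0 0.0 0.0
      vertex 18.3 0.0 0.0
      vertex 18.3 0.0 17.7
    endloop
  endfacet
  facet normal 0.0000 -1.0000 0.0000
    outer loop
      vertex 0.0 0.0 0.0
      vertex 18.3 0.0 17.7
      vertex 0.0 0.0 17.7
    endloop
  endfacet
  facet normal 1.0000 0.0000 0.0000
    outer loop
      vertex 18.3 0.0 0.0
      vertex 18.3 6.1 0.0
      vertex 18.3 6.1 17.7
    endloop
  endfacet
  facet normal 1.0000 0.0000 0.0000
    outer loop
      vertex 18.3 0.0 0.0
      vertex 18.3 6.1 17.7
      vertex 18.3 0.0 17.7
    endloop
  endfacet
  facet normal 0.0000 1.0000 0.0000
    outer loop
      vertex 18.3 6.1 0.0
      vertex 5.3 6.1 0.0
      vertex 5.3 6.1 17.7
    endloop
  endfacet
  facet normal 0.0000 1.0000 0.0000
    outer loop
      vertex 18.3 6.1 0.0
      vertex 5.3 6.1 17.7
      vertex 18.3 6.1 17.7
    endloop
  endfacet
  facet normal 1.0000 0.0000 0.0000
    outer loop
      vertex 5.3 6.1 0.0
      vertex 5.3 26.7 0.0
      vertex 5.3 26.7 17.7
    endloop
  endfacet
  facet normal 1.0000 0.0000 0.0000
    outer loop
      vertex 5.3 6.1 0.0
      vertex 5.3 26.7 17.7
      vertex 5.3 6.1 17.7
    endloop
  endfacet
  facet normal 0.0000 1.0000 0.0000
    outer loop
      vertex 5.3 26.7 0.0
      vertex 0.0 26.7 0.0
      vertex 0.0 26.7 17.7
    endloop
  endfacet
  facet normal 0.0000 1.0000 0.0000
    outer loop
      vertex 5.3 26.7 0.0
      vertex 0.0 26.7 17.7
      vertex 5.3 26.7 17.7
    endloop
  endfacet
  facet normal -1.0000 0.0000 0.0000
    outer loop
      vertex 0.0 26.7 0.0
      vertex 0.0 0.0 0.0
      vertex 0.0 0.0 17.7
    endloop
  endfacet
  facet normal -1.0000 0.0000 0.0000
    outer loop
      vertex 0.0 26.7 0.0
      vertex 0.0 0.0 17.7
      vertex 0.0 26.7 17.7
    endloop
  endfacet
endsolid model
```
; perimeter-only toolpath
G21 ; units = mm
G90 ; absolute positioning
G28 ; home
; layer 1
G0 Z4.4
G0 X0.0 Y0.0
G1 X18.3 Y0.0
G1 X18.3 Y6.1
G1 X5.3 Y6.1
G1 X5.3 Y26.7
G1 X0.0 Y26.7
G1 X0.0 Y0.0
; layer 2
G0 Z8.8
G0 X0.0 Y0.0
G1 X18.3 Y0.0
G1 X18.3 Y6.1
G1 X5.3 Y6.1
G1 X5.3 Y26.7
G1 X0.0 Y26.7
G1 X0.0 Y0.0
; layer 3
G0 Z13.3
G0 X0.0 Y0.0
G1 X18.3 Y0.0
G1 X18.3 Y6.1
G1 X5.3 Y6.1
G1 X5.3 Y26.7
G1 X0.0 Y26.7
G1 X0.0 Y0.0
; layer 4
G0 Z17.7
G0 X0.0 Y0.0
G1 X18.3 Y0.0
G1 X18.3 Y6.1
G1 X5.3 Y6.1
G1 X5.3 Y26.7
G1 X0.0 Y26.7
G1 X0.0 Y0.0
M2 ; end

The solid is an L-shaped prism: outer 18.3 × 26.7 mm, arm thicknesses ≈ 6.1 mm (horizontal) and 5.3 mm (vertical), extruded 17.7 mm in z. Slicing at Δz = 4.4 mm — 4 equal slices spanning the solid's height, so layer i sits at z = i·h/4 — gives 4 non-empty perimeters. Each is a 6-segment closed polygon; G0 lifts to the layer z and rapids to the start vertex, then G1 traces the edges.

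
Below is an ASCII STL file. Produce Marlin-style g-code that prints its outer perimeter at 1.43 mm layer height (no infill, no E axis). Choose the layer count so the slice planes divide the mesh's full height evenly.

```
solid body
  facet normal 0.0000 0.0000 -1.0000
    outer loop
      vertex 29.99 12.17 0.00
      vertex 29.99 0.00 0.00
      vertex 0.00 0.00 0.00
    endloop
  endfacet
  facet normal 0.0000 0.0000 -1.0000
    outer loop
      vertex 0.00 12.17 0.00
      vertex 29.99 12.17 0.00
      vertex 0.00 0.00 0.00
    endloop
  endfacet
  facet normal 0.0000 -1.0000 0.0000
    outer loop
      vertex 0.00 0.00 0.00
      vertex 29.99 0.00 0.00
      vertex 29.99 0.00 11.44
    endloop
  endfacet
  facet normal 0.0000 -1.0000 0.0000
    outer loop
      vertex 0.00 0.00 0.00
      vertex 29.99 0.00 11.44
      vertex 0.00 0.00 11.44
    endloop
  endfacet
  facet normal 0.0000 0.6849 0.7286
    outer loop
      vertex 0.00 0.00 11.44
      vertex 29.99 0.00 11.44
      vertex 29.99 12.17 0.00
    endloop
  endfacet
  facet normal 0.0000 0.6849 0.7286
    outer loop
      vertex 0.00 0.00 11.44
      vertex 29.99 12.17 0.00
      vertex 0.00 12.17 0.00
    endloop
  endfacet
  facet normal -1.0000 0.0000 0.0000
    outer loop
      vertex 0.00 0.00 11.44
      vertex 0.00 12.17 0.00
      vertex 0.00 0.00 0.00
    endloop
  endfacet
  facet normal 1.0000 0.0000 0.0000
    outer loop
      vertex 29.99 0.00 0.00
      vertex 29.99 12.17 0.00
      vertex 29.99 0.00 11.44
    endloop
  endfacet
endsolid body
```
; perimeter-only toolpath
G21 ; units = mm
G90 ; absolute positioning
G28 ; home
; layer 1
G0 Z1.43
G0 X0.00 Y0.00
G1 X29.99 Y0.00
G1 X29.99 Y10.65
G1 X0.00 Y10.65
G1 X0.00 Y0.00
; layer 2
G0 Z2.86
G0 X0.00 Y0.00
G1 X29.99 Y0.00
G1 X29.99 Y9.13
G1 X0.00 Y9.13
G1 X0.00 Y0.00
; layer 3
G0 Z4.29
G0 X0.00 Y0.00
G1 X29.99 Y0.00
G1 X29.99 Y7.61
G1 X0.00 Y7.61
G1 X0.00 Y0.00
; layer 4
G0 Z5.72
G0 X0.00 Y0.00
G1 X29.99 Y0.00
G1 X29.99 Y6.08
G1 X0.00 Y6.08
G1 X0.00 Y0.00
; layer 5
G0 Z7.15
G0 X0.00 Y0.00
G1 X29.99 Y0.00
G1 X29.99 Y4.56
G1 X0.00 Y4.56
G1 X0.00 Y0.00
; layer 6
G0 Z8.58
G0 X0.00 Y0.00
G1 X29.99 Y0.00
G1 X29.99 Y3.04
G1 X0.00 Y3.04
G1 X0.00 Y0.00
; layer 7
G0 Z10.01
G0 X0.00 Y0.00
G1 X29.99 Y0.00
G1 X29.99 Y1.52
G1 X0.00 Y1.52
G1 X0.00 Y0.00
M2 ; end

The solid is a wedge (ramp): 30 × 12.2 mm base, rising to 11.4 mm along the y=0 edge and sloping linearly to z=0 at y=12.2. Slicing at Δz = 1.43 mm — 8 equal slices spanning the solid's height, so layer i sits at z = i·h/8 — gives 7 non-empty perimeters. Each is a 4-segment closed polygon; G0 lifts to the layer z and rapids to the start vertex, then G1 traces the edges. The cross-section shrinks linearly with z (the slice at the apex is degenerate and omitted).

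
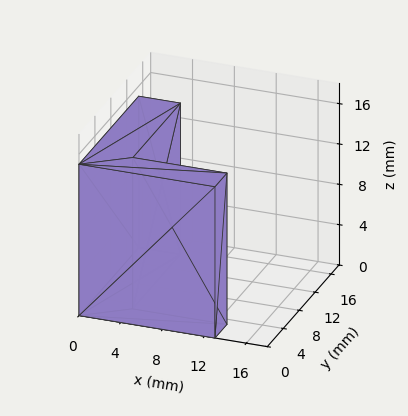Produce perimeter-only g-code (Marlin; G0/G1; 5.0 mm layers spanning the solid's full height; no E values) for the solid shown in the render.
Reading the render: the shape is an L-shaped prism: outer 13 × 15 mm, arm thicknesses ≈ 3 mm (horizontal) and 4 mm (vertical), extruded 15 mm in z (dimensions read to the nearest mm from the axis ticks). For the g-code, the solid's height is divided into equal slices at the stated Δz and each level perimeter traced with G1 moves after a G0 lift.

; perimeter-only toolpath
G21 ; units = mm
G90 ; absolute positioning
G28 ; home
; layer 1
G0 Z5.0
G0 X0.0 Y0.0
G1 X13.0 Y0.0
G1 X13.0 Y3.0
G1 X4.0 Y3.0
G1 X4.0 Y15.0
G1 X0.0 Y15.0
G1 X0.0 Y0.0
; layer 2
G0 Z10.0
G0 X0.0 Y0.0
G1 X13.0 Y0.0
G1 X13.0 Y3.0
G1 X4.0 Y3.0
G1 X4.0 Y15.0
G1 X0.0 Y15.0
G1 X0.0 Y0.0
; layer 3
G0 Z15.0
G0 X0.0 Y0.0
G1 X13.0 Y0.0
G1 X13.0 Y3.0
G1 X4.0 Y3.0
G1 X4.0 Y15.0
G1 X0.0 Y15.0
G1 X0.0 Y0.0
M2 ; end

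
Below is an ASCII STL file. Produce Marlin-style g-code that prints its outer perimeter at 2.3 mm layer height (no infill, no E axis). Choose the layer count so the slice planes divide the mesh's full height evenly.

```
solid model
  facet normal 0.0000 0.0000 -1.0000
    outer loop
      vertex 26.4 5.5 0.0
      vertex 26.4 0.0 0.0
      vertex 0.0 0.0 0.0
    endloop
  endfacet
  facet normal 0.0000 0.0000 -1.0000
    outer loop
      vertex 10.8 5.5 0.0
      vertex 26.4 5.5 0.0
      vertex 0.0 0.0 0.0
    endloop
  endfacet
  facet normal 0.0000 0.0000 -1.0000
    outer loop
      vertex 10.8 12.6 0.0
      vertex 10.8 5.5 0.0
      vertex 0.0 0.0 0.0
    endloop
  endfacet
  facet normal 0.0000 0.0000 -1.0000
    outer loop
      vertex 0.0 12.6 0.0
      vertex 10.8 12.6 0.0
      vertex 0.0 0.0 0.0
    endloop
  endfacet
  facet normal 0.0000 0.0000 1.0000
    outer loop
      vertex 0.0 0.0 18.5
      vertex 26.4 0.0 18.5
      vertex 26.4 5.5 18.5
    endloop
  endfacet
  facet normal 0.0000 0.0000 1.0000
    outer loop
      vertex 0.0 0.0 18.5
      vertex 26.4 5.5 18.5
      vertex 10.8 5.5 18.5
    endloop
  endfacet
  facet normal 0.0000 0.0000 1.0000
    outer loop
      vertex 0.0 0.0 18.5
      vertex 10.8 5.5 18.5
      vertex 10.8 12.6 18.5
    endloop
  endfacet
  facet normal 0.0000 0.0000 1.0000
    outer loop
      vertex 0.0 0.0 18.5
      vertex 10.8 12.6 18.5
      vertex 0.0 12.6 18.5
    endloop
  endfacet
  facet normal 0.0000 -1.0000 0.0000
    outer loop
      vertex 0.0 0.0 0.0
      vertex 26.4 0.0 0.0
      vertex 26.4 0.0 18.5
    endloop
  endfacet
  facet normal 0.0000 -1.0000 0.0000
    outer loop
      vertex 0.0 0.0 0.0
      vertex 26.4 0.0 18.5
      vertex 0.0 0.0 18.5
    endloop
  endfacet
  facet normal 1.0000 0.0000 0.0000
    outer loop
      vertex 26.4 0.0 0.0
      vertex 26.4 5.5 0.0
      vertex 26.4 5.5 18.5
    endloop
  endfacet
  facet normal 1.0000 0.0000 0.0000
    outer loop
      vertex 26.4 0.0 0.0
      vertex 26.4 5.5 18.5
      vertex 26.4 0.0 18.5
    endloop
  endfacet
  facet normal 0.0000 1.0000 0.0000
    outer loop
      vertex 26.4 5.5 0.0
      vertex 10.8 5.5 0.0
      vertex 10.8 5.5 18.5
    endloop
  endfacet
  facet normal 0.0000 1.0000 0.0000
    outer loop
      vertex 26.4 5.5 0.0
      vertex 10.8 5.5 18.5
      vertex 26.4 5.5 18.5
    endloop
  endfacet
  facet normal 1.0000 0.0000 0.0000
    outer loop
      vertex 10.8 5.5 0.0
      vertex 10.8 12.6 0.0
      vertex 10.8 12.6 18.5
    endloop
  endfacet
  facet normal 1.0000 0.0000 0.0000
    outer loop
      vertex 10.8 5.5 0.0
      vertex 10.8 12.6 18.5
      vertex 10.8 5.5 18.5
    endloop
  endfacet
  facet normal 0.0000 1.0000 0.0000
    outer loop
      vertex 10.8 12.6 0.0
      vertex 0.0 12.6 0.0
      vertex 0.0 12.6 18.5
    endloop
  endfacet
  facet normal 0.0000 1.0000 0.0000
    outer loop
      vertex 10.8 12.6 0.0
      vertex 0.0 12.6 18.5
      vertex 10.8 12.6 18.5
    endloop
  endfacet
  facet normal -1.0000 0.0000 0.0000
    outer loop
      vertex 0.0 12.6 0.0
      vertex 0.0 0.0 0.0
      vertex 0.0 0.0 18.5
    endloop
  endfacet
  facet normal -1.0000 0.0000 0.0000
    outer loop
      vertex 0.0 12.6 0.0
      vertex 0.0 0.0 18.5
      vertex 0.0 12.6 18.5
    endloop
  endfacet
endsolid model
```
; perimeter-only toolpath
G21 ; units = mm
G90 ; absolute positioning
G28 ; home
; layer 1
G0 Z2.3
G0 X0.0 Y0.0
G1 X26.4 Y0.0
G1 X26.4 Y5.5
G1 X10.8 Y5.5
G1 X10.8 Y12.6
G1 X0.0 Y12.6
G1 X0.0 Y0.0
; layer 2
G0 Z4.6
G0 X0.0 Y0.0
G1 X26.4 Y0.0
G1 X26.4 Y5.5
G1 X10.8 Y5.5
G1 X10.8 Y12.6
G1 X0.0 Y12.6
G1 X0.0 Y0.0
; layer 3
G0 Z6.9
G0 X0.0 Y0.0
G1 X26.4 Y0.0
G1 X26.4 Y5.5
G1 X10.8 Y5.5
G1 X10.8 Y12.6
G1 X0.0 Y12.6
G1 X0.0 Y0.0
; layer 4
G0 Z9.2
G0 X0.0 Y0.0
G1 X26.4 Y0.0
G1 X26.4 Y5.5
G1 X10.8 Y5.5
G1 X10.8 Y12.6
G1 X0.0 Y12.6
G1 X0.0 Y0.0
; layer 5
G0 Z11.6
G0 X0.0 Y0.0
G1 X26.4 Y0.0
G1 X26.4 Y5.5
G1 X10.8 Y5.5
G1 X10.8 Y12.6
G1 X0.0 Y12.6
G1 X0.0 Y0.0
; layer 6
G0 Z13.9
G0 X0.0 Y0.0
G1 X26.4 Y0.0
G1 X26.4 Y5.5
G1 X10.8 Y5.5
G1 X10.8 Y12.6
G1 X0.0 Y12.6
G1 X0.0 Y0.0
; layer 7
G0 Z16.2
G0 X0.0 Y0.0
G1 X26.4 Y0.0
G1 X26.4 Y5.5
G1 X10.8 Y5.5
G1 X10.8 Y12.6
G1 X0.0 Y12.6
G1 X0.0 Y0.0
; layer 8
G0 Z18.5
G0 X0.0 Y0.0
G1 X26.4 Y0.0
G1 X26.4 Y5.5
G1 X10.8 Y5.5
G1 X10.8 Y12.6
G1 X0.0 Y12.6
G1 X0.0 Y0.0
M2 ; end

The solid is an L-shaped prism: outer 26.4 × 12.6 mm, arm thicknesses ≈ 5.5 mm (horizontal) and 10.8 mm (vertical), extruded 18.5 mm in z. Slicing at Δz = 2.3 mm — 8 equal slices spanning the solid's height, so layer i sits at z = i·h/8 — gives 8 non-empty perimeters. Each is a 6-segment closed polygon; G0 lifts to the layer z and rapids to the start vertex, then G1 traces the edges.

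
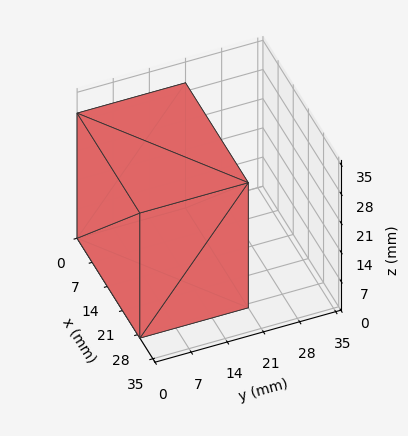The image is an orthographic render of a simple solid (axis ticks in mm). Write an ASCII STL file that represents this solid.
Reading the render: the shape is a rectangular box, roughly 29 × 21 mm footprint and 30 mm tall (dimensions read to the nearest mm from the axis ticks). For the STL, each face is triangulated and given an outward normal.

solid part
  facet normal 0.0000 0.0000 -1.0000
    outer loop
      vertex 29.00 21.00 0.00
      vertex 29.00 0.00 0.00
      vertex 0.00 0.00 0.00
    endloop
  endfacet
  facet normal 0.0000 0.0000 -1.0000
    outer loop
      vertex 0.00 21.00 0.00
      vertex 29.00 21.00 0.00
      vertex 0.00 0.00 0.00
    endloop
  endfacet
  facet normal 0.0000 0.0000 1.0000
    outer loop
      vertex 0.00 0.00 30.00
      vertex 29.00 0.00 30.00
      vertex 29.00 21.00 30.00
    endloop
  endfacet
  facet normal 0.0000 0.0000 1.0000
    outer loop
      vertex 0.00 0.00 30.00
      vertex 29.00 21.00 30.00
      vertex 0.00 21.00 30.00
    endloop
  endfacet
  facet normal 0.0000 -1.0000 0.0000
    outer loop
      vertex 0.00 0.00 0.00
      vertex 29.00 0.00 0.00
      vertex 29.00 0.00 30.00
    endloop
  endfacet
  facet normal 0.0000 -1.0000 0.0000
    outer loop
      vertex 0.00 0.00 0.00
      vertex 29.00 0.00 30.00
      vertex 0.00 0.00 30.00
    endloop
  endfacet
  facet normal 0.0000 1.0000 0.0000
    outer loop
      vertex 29.00 21.00 30.00
      vertex 29.00 21.00 0.00
      vertex 0.00 21.00 0.00
    endloop
  endfacet
  facet normal 0.0000 1.0000 0.0000
    outer loop
      vertex 0.00 21.00 30.00
      vertex 29.00 21.00 30.00
      vertex 0.00 21.00 0.00
    endloop
  endfacet
  facet normal -1.0000 0.0000 0.0000
    outer loop
      vertex 0.00 21.00 30.00
      vertex 0.00 21.00 0.00
      vertex 0.00 0.00 0.00
    endloop
  endfacet
  facet normal -1.0000 0.0000 0.0000
    outer loop
      vertex 0.00 0.00 30.00
      vertex 0.00 21.00 30.00
      vertex 0.00 0.00 0.00
    endloop
  endfacet
  facet normal 1.0000 0.0000 0.0000
    outer loop
      vertex 29.00 0.00 0.00
      vertex 29.00 21.00 0.00
      vertex 29.00 21.00 30.00
    endloop
  endfacet
  facet normal 1.0000 0.0000 0.0000
    outer loop
      vertex 29.00 0.00 0.00
      vertex 29.00 21.00 30.00
      vertex 29.00 0.00 30.00
    endloop
  endfacet
endsolid part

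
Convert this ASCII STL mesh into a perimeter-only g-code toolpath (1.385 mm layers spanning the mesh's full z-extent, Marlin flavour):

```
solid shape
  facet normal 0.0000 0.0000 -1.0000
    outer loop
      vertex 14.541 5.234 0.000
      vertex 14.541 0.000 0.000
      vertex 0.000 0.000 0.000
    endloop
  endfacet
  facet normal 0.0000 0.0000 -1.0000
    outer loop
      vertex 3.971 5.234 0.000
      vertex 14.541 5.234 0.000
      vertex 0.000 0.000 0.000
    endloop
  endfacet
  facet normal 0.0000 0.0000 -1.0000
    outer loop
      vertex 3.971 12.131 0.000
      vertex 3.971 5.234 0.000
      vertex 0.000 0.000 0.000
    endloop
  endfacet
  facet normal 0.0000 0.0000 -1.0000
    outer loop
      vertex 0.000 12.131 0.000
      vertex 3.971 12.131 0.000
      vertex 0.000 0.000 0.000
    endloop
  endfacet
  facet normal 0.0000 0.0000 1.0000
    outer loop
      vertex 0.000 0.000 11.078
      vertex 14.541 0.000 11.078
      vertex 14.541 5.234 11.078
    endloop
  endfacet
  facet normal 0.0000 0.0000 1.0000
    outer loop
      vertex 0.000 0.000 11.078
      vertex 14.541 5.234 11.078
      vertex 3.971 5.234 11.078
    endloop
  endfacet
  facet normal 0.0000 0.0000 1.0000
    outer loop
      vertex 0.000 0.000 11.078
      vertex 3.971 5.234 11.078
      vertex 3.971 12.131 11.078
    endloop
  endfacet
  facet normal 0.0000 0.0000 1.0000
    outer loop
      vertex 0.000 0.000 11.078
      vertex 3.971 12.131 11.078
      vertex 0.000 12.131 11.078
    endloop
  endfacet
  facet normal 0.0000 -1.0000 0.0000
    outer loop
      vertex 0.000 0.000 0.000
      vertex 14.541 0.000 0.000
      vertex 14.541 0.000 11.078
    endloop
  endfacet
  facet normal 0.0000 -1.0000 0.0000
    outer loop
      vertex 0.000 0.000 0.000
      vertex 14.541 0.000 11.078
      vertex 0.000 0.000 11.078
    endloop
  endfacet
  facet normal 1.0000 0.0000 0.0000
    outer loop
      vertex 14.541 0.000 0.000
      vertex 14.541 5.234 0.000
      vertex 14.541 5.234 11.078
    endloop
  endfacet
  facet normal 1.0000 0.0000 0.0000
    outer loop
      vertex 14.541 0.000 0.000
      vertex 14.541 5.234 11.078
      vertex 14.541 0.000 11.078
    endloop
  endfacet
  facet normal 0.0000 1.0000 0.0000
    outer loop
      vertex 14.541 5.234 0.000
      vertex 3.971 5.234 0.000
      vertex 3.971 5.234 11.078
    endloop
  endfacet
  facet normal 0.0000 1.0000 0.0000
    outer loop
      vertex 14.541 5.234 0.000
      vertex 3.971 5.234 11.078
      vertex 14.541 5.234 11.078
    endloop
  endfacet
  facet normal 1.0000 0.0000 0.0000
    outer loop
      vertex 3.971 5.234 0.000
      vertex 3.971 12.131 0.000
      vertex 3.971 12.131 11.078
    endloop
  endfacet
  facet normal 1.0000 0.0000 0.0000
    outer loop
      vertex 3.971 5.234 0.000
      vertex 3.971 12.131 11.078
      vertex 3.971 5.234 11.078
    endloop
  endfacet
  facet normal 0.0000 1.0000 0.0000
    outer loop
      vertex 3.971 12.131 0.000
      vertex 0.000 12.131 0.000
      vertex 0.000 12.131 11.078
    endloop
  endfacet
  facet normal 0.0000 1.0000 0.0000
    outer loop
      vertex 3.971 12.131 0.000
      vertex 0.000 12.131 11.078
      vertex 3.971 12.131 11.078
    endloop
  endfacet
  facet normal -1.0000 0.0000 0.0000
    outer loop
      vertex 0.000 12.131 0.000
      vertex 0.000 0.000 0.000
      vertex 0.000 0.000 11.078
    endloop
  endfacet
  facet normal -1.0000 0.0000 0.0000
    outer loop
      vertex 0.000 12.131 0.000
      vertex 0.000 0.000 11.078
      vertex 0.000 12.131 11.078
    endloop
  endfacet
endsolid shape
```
; perimeter-only toolpath
G21 ; units = mm
G90 ; absolute positioning
G28 ; home
; layer 1
G0 Z1.385
G0 X0.000 Y0.000
G1 X14.541 Y0.000
G1 X14.541 Y5.234
G1 X3.971 Y5.234
G1 X3.971 Y12.131
G1 X0.000 Y12.131
G1 X0.000 Y0.000
; layer 2
G0 Z2.769
G0 X0.000 Y0.000
G1 X14.541 Y0.000
G1 X14.541 Y5.234
G1 X3.971 Y5.234
G1 X3.971 Y12.131
G1 X0.000 Y12.131
G1 X0.000 Y0.000
; layer 3
G0 Z4.154
G0 X0.000 Y0.000
G1 X14.541 Y0.000
G1 X14.541 Y5.234
G1 X3.971 Y5.234
G1 X3.971 Y12.131
G1 X0.000 Y12.131
G1 X0.000 Y0.000
; layer 4
G0 Z5.539
G0 X0.000 Y0.000
G1 X14.541 Y0.000
G1 X14.541 Y5.234
G1 X3.971 Y5.234
G1 X3.971 Y12.131
G1 X0.000 Y12.131
G1 X0.000 Y0.000
; layer 5
G0 Z6.924
G0 X0.000 Y0.000
G1 X14.541 Y0.000
G1 X14.541 Y5.234
G1 X3.971 Y5.234
G1 X3.971 Y12.131
G1 X0.000 Y12.131
G1 X0.000 Y0.000
; layer 6
G0 Z8.308
G0 X0.000 Y0.000
G1 X14.541 Y0.000
G1 X14.541 Y5.234
G1 X3.971 Y5.234
G1 X3.971 Y12.131
G1 X0.000 Y12.131
G1 X0.000 Y0.000
; layer 7
G0 Z9.693
G0 X0.000 Y0.000
G1 X14.541 Y0.000
G1 X14.541 Y5.234
G1 X3.971 Y5.234
G1 X3.971 Y12.131
G1 X0.000 Y12.131
G1 X0.000 Y0.000
; layer 8
G0 Z11.078
G0 X0.000 Y0.000
G1 X14.541 Y0.000
G1 X14.541 Y5.234
G1 X3.971 Y5.234
G1 X3.971 Y12.131
G1 X0.000 Y12.131
G1 X0.000 Y0.000
M2 ; end

The solid is an L-shaped prism: outer 14.5 × 12.1 mm, arm thicknesses ≈ 5.23 mm (horizontal) and 3.97 mm (vertical), extruded 11.1 mm in z. Slicing at Δz = 1.385 mm — 8 equal slices spanning the solid's height, so layer i sits at z = i·h/8 — gives 8 non-empty perimeters. Each is a 6-segment closed polygon; G0 lifts to the layer z and rapids to the start vertex, then G1 traces the edges.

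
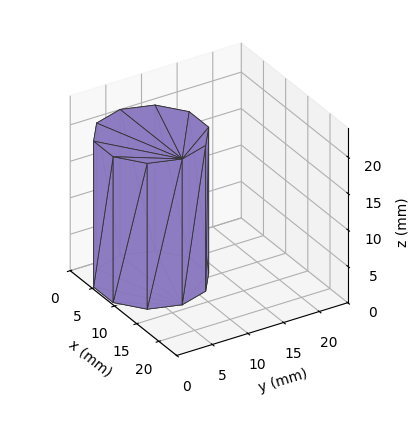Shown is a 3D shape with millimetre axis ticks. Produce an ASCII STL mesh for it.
Reading the render: the shape is a regular 10-sided prism (a cylinder approximated with 10 flat sides), circumscribed radius ≈ 7 mm, height ≈ 20 mm (dimensions read to the nearest mm from the axis ticks). For the STL, each face is triangulated and given an outward normal.

solid part
  facet normal 0.0000 0.0000 -1.0000
    outer loop
      vertex 9.2 13.7 0.0
      vertex 12.7 11.1 0.0
      vertex 14.0 7.0 0.0
    endloop
  endfacet
  facet normal 0.0000 0.0000 -1.0000
    outer loop
      vertex 4.8 13.7 0.0
      vertex 9.2 13.7 0.0
      vertex 14.0 7.0 0.0
    endloop
  endfacet
  facet normal 0.0000 0.0000 -1.0000
    outer loop
      vertex 1.3 11.1 0.0
      vertex 4.8 13.7 0.0
      vertex 14.0 7.0 0.0
    endloop
  endfacet
  facet normal 0.0000 0.0000 -1.0000
    outer loop
      vertex 0.0 7.0 0.0
      vertex 1.3 11.1 0.0
      vertex 14.0 7.0 0.0
    endloop
  endfacet
  facet normal 0.0000 0.0000 -1.0000
    outer loop
      vertex 1.3 2.9 0.0
      vertex 0.0 7.0 0.0
      vertex 14.0 7.0 0.0
    endloop
  endfacet
  facet normal 0.0000 0.0000 -1.0000
    outer loop
      vertex 4.8 0.3 0.0
      vertex 1.3 2.9 0.0
      vertex 14.0 7.0 0.0
    endloop
  endfacet
  facet normal 0.0000 0.0000 -1.0000
    outer loop
      vertex 9.2 0.3 0.0
      vertex 4.8 0.3 0.0
      vertex 14.0 7.0 0.0
    endloop
  endfacet
  facet normal 0.0000 0.0000 -1.0000
    outer loop
      vertex 12.7 2.9 0.0
      vertex 9.2 0.3 0.0
      vertex 14.0 7.0 0.0
    endloop
  endfacet
  facet normal 0.0000 0.0000 1.0000
    outer loop
      vertex 14.0 7.0 20.0
      vertex 12.7 11.1 20.0
      vertex 9.2 13.7 20.0
    endloop
  endfacet
  facet normal 0.0000 0.0000 1.0000
    outer loop
      vertex 14.0 7.0 20.0
      vertex 9.2 13.7 20.0
      vertex 4.8 13.7 20.0
    endloop
  endfacet
  facet normal 0.0000 0.0000 1.0000
    outer loop
      vertex 14.0 7.0 20.0
      vertex 4.8 13.7 20.0
      vertex 1.3 11.1 20.0
    endloop
  endfacet
  facet normal 0.0000 0.0000 1.0000
    outer loop
      vertex 14.0 7.0 20.0
      vertex 1.3 11.1 20.0
      vertex 0.0 7.0 20.0
    endloop
  endfacet
  facet normal 0.0000 0.0000 1.0000
    outer loop
      vertex 14.0 7.0 20.0
      vertex 0.0 7.0 20.0
      vertex 1.3 2.9 20.0
    endloop
  endfacet
  facet normal 0.0000 0.0000 1.0000
    outer loop
      vertex 14.0 7.0 20.0
      vertex 1.3 2.9 20.0
      vertex 4.8 0.3 20.0
    endloop
  endfacet
  facet normal 0.0000 0.0000 1.0000
    outer loop
      vertex 14.0 7.0 20.0
      vertex 4.8 0.3 20.0
      vertex 9.2 0.3 20.0
    endloop
  endfacet
  facet normal 0.0000 0.0000 1.0000
    outer loop
      vertex 14.0 7.0 20.0
      vertex 9.2 0.3 20.0
      vertex 12.7 2.9 20.0
    endloop
  endfacet
  facet normal 0.9532 0.3022 0.0000
    outer loop
      vertex 14.0 7.0 0.0
      vertex 12.7 11.1 0.0
      vertex 12.7 11.1 20.0
    endloop
  endfacet
  facet normal 0.9532 0.3022 0.0000
    outer loop
      vertex 14.0 7.0 0.0
      vertex 12.7 11.1 20.0
      vertex 14.0 7.0 20.0
    endloop
  endfacet
  facet normal 0.5963 0.8027 0.0000
    outer loop
      vertex 12.7 11.1 0.0
      vertex 9.2 13.7 0.0
      vertex 9.2 13.7 20.0
    endloop
  endfacet
  facet normal 0.5963 0.8027 0.0000
    outer loop
      vertex 12.7 11.1 0.0
      vertex 9.2 13.7 20.0
      vertex 12.7 11.1 20.0
    endloop
  endfacet
  facet normal 0.0000 1.0000 0.0000
    outer loop
      vertex 9.2 13.7 0.0
      vertex 4.8 13.7 0.0
      vertex 4.8 13.7 20.0
    endloop
  endfacet
  facet normal 0.0000 1.0000 0.0000
    outer loop
      vertex 9.2 13.7 0.0
      vertex 4.8 13.7 20.0
      vertex 9.2 13.7 20.0
    endloop
  endfacet
  facet normal -0.5963 0.8027 0.0000
    outer loop
      vertex 4.8 13.7 0.0
      vertex 1.3 11.1 0.0
      vertex 1.3 11.1 20.0
    endloop
  endfacet
  facet normal -0.5963 0.8027 0.0000
    outer loop
      vertex 4.8 13.7 0.0
      vertex 1.3 11.1 20.0
      vertex 4.8 13.7 20.0
    endloop
  endfacet
  facet normal -0.9532 0.3022 0.0000
    outer loop
      vertex 1.3 11.1 0.0
      vertex 0.0 7.0 0.0
      vertex 0.0 7.0 20.0
    endloop
  endfacet
  facet normal -0.9532 0.3022 0.0000
    outer loop
      vertex 1.3 11.1 0.0
      vertex 0.0 7.0 20.0
      vertex 1.3 11.1 20.0
    endloop
  endfacet
  facet normal -0.9532 -0.3022 0.0000
    outer loop
      vertex 0.0 7.0 0.0
      vertex 1.3 2.9 0.0
      vertex 1.3 2.9 20.0
    endloop
  endfacet
  facet normal -0.9532 -0.3022 0.0000
    outer loop
      vertex 0.0 7.0 0.0
      vertex 1.3 2.9 20.0
      vertex 0.0 7.0 20.0
    endloop
  endfacet
  facet normal -0.5963 -0.8027 0.0000
    outer loop
      vertex 1.3 2.9 0.0
      vertex 4.8 0.3 0.0
      vertex 4.8 0.3 20.0
    endloop
  endfacet
  facet normal -0.5963 -0.8027 0.0000
    outer loop
      vertex 1.3 2.9 0.0
      vertex 4.8 0.3 20.0
      vertex 1.3 2.9 20.0
    endloop
  endfacet
  facet normal 0.0000 -1.0000 0.0000
    outer loop
      vertex 4.8 0.3 0.0
      vertex 9.2 0.3 0.0
      vertex 9.2 0.3 20.0
    endloop
  endfacet
  facet normal 0.0000 -1.0000 0.0000
    outer loop
      vertex 4.8 0.3 0.0
      vertex 9.2 0.3 20.0
      vertex 4.8 0.3 20.0
    endloop
  endfacet
  facet normal 0.5963 -0.8027 0.0000
    outer loop
      vertex 9.2 0.3 0.0
      vertex 12.7 2.9 0.0
      vertex 12.7 2.9 20.0
    endloop
  endfacet
  facet normal 0.5963 -0.8027 0.0000
    outer loop
      vertex 9.2 0.3 0.0
      vertex 12.7 2.9 20.0
      vertex 9.2 0.3 20.0
    endloop
  endfacet
  facet normal 0.9532 -0.3022 0.0000
    outer loop
      vertex 12.7 2.9 0.0
      vertex 14.0 7.0 0.0
      vertex 14.0 7.0 20.0
    endloop
  endfacet
  facet normal 0.9532 -0.3022 0.0000
    outer loop
      vertex 12.7 2.9 0.0
      vertex 14.0 7.0 20.0
      vertex 12.7 2.9 20.0
    endloop
  endfacet
endsolid part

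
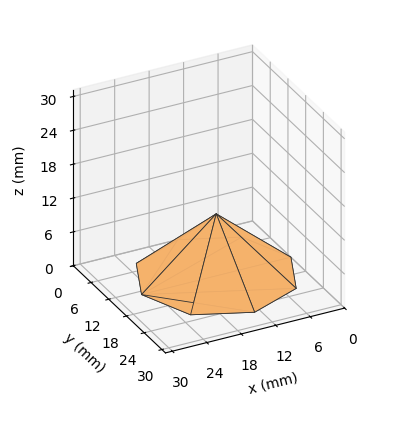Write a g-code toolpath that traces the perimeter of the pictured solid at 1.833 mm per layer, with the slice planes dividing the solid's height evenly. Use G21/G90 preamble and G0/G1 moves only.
Reading the render: the shape is a regular 8-sided pyramid, base circumscribed radius ≈ 13 mm, apex at z ≈ 11 mm (dimensions read to the nearest mm from the axis ticks). For the g-code, the solid's height is divided into equal slices at the stated Δz and each level perimeter traced with G1 moves after a G0 lift.

; perimeter-only toolpath
G21 ; units = mm
G90 ; absolute positioning
G28 ; home
; layer 1
G0 Z1.833
G0 X23.833 Y13.000
G1 X20.660 Y20.660
G1 X13.000 Y23.833
G1 X5.340 Y20.660
G1 X2.167 Y13.000
G1 X5.340 Y5.340
G1 X13.000 Y2.167
G1 X20.660 Y5.340
G1 X23.833 Y13.000
; layer 2
G0 Z3.667
G0 X21.667 Y13.000
G1 X19.128 Y19.128
G1 X13.000 Y21.667
G1 X6.872 Y19.128
G1 X4.333 Y13.000
G1 X6.872 Y6.872
G1 X13.000 Y4.333
G1 X19.128 Y6.872
G1 X21.667 Y13.000
; layer 3
G0 Z5.500
G0 X19.500 Y13.000
G1 X17.596 Y17.596
G1 X13.000 Y19.500
G1 X8.404 Y17.596
G1 X6.500 Y13.000
G1 X8.404 Y8.404
G1 X13.000 Y6.500
G1 X17.596 Y8.404
G1 X19.500 Y13.000
; layer 4
G0 Z7.333
G0 X17.333 Y13.000
G1 X16.064 Y16.064
G1 X13.000 Y17.333
G1 X9.936 Y16.064
G1 X8.667 Y13.000
G1 X9.936 Y9.936
G1 X13.000 Y8.667
G1 X16.064 Y9.936
G1 X17.333 Y13.000
; layer 5
G0 Z9.167
G0 X15.167 Y13.000
G1 X14.532 Y14.532
G1 X13.000 Y15.167
G1 X11.468 Y14.532
G1 X10.833 Y13.000
G1 X11.468 Y11.468
G1 X13.000 Y10.833
G1 X14.532 Y11.468
G1 X15.167 Y13.000
M2 ; end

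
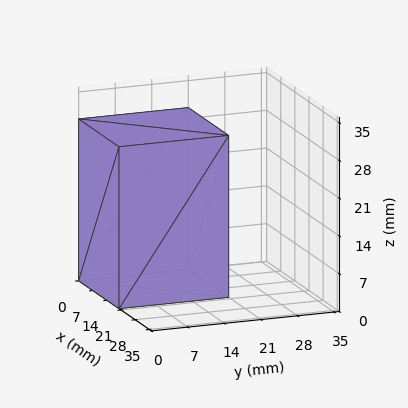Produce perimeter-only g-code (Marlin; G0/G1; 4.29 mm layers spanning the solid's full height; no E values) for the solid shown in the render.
Reading the render: the shape is a rectangular box, roughly 20 × 21 mm footprint and 30 mm tall (dimensions read to the nearest mm from the axis ticks). For the g-code, the solid's height is divided into equal slices at the stated Δz and each level perimeter traced with G1 moves after a G0 lift.

; perimeter-only toolpath
G21 ; units = mm
G90 ; absolute positioning
G28 ; home
; layer 1
G0 Z4.29
G0 X0.00 Y0.00
G1 X20.00 Y0.00
G1 X20.00 Y21.00
G1 X0.00 Y21.00
G1 X0.00 Y0.00
; layer 2
G0 Z8.57
G0 X0.00 Y0.00
G1 X20.00 Y0.00
G1 X20.00 Y21.00
G1 X0.00 Y21.00
G1 X0.00 Y0.00
; layer 3
G0 Z12.86
G0 X0.00 Y0.00
G1 X20.00 Y0.00
G1 X20.00 Y21.00
G1 X0.00 Y21.00
G1 X0.00 Y0.00
; layer 4
G0 Z17.14
G0 X0.00 Y0.00
G1 X20.00 Y0.00
G1 X20.00 Y21.00
G1 X0.00 Y21.00
G1 X0.00 Y0.00
; layer 5
G0 Z21.43
G0 X0.00 Y0.00
G1 X20.00 Y0.00
G1 X20.00 Y21.00
G1 X0.00 Y21.00
G1 X0.00 Y0.00
; layer 6
G0 Z25.71
G0 X0.00 Y0.00
G1 X20.00 Y0.00
G1 X20.00 Y21.00
G1 X0.00 Y21.00
G1 X0.00 Y0.00
; layer 7
G0 Z30.00
G0 X0.00 Y0.00
G1 X20.00 Y0.00
G1 X20.00 Y21.00
G1 X0.00 Y21.00
G1 X0.00 Y0.00
M2 ; end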